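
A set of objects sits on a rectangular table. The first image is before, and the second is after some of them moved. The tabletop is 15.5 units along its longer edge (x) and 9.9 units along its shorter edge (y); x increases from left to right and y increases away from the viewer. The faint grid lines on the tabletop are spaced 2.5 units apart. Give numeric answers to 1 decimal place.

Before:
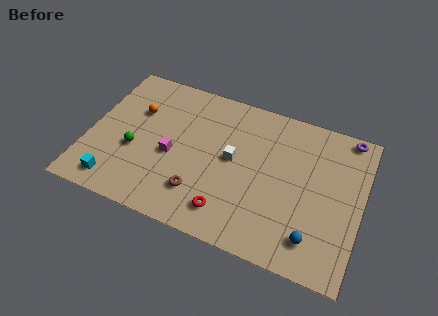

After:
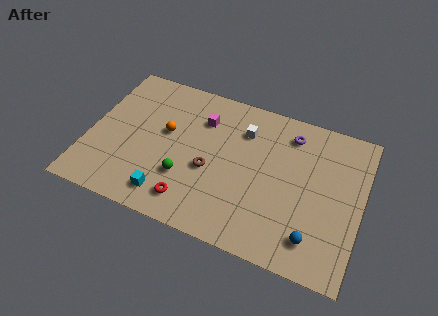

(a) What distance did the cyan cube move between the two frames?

3.0

The cyan cube was near (1.9, 1.4) before and (4.9, 1.6) after, so it travelled √(3.0² + 0.2²) ≈ 3.0 units.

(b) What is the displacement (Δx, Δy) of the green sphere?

(3.0, -0.8)

The green sphere started near (2.7, 3.9) and ended near (5.7, 3.1).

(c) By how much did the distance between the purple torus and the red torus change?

-1.4

The distance was about 9.5 in the first image and 8.1 in the second, so they moved 1.4 units closer together.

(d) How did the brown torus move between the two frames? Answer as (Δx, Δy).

(0.4, 1.7)

From the two frames, the brown torus sits at roughly (6.6, 2.4) before and (7.0, 4.1) after.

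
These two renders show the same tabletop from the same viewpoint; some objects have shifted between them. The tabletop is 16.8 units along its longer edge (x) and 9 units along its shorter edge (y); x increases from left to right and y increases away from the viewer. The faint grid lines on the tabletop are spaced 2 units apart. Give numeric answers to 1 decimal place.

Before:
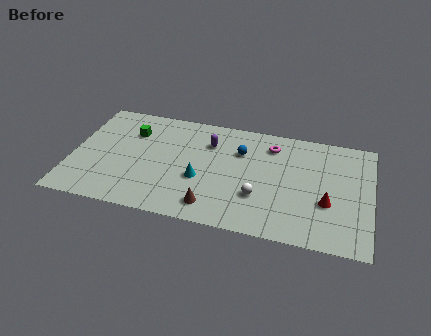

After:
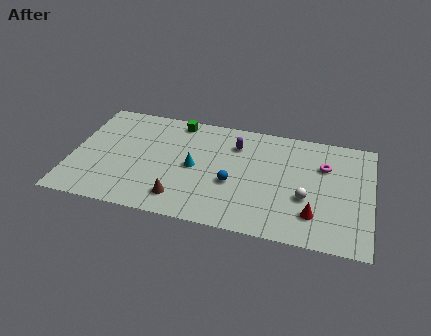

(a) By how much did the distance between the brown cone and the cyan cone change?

+0.6

They were about 2.2 units apart before and 2.8 after — 0.6 units further apart.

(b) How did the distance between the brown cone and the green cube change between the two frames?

-0.7

They were about 7.0 units apart before and 6.3 after — 0.7 units closer together.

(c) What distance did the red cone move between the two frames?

1.3

From (14.4, 3.3) to (13.7, 2.2), the red cone covered √(0.7² + 1.1²) ≈ 1.3 units.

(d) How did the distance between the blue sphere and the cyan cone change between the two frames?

-1.2

Before: roughly 3.5 units apart; after: 2.3. That's 1.2 units closer together.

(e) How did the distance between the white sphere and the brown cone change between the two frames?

+4.2

The distance was about 2.9 in the first image and 7.1 in the second, so they moved 4.2 units further apart.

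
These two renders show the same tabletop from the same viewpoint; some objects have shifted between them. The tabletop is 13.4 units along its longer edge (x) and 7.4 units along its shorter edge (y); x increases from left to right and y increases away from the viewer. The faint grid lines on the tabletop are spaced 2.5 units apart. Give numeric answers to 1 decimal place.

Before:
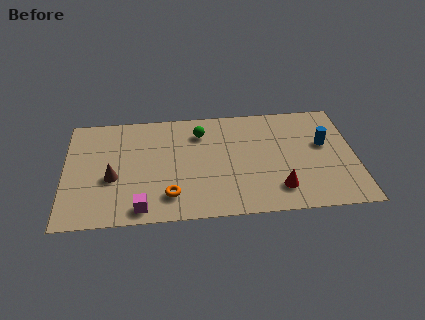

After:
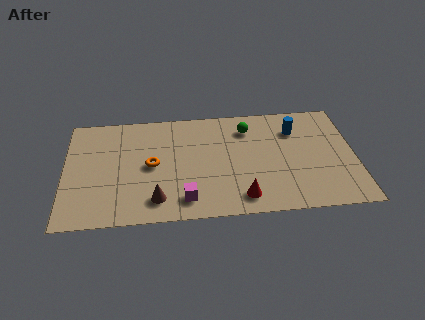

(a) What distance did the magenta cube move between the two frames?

2.0

The magenta cube moved from about (3.5, 0.9) to (5.5, 1.3), a distance of √(2.0² + 0.4²) ≈ 2.0.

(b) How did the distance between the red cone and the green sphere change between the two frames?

-0.8

They were about 5.4 units apart before and 4.6 after — 0.8 units closer together.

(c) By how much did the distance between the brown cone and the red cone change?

-3.8

Before: roughly 7.7 units apart; after: 3.9. That's 3.8 units closer together.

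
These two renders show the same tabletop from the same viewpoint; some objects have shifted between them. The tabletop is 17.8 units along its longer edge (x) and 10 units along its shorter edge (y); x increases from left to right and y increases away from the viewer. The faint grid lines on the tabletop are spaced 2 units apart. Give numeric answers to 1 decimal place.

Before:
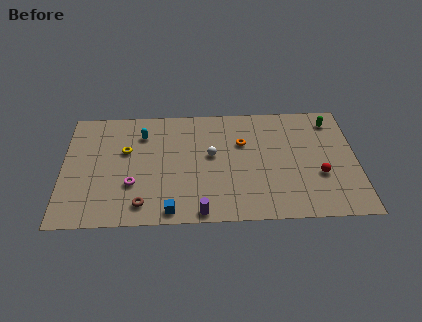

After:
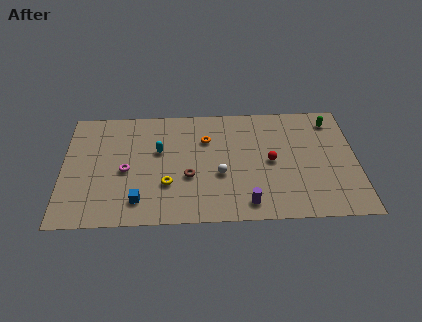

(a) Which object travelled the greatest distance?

the yellow torus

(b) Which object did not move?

the green capsule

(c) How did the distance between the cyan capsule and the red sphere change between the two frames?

-4.5

The distance was about 11.4 in the first image and 6.9 in the second, so they moved 4.5 units closer together.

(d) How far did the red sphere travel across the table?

3.2

From (15.5, 3.6) to (12.6, 4.9), the red sphere covered √(2.9² + 1.3²) ≈ 3.2 units.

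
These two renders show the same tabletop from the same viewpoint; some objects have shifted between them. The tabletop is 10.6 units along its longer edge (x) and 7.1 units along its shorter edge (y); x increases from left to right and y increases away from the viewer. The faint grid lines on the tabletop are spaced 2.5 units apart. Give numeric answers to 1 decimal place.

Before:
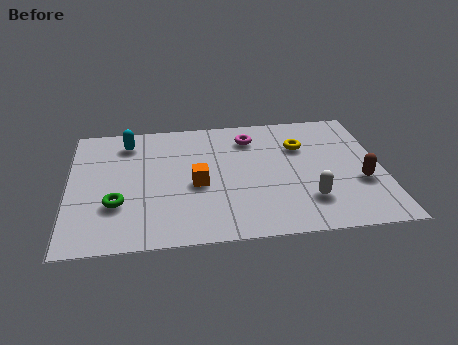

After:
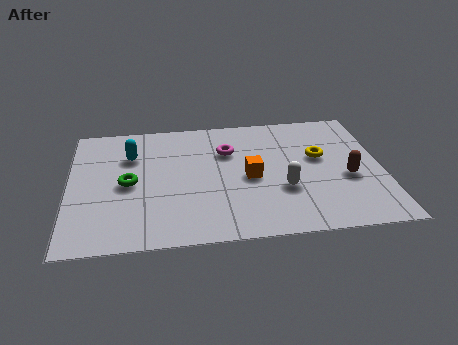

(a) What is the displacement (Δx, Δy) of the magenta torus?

(-0.8, -0.7)

From the two frames, the magenta torus sits at roughly (6.2, 5.6) before and (5.4, 4.9) after.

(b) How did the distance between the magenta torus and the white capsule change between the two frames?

-1.2

The distance was about 4.2 in the first image and 3.0 in the second, so they moved 1.2 units closer together.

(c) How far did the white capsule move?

1.1

The white capsule was near (8.0, 1.8) before and (7.2, 2.5) after, so it travelled √(0.8² + 0.7²) ≈ 1.1 units.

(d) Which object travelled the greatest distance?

the orange cube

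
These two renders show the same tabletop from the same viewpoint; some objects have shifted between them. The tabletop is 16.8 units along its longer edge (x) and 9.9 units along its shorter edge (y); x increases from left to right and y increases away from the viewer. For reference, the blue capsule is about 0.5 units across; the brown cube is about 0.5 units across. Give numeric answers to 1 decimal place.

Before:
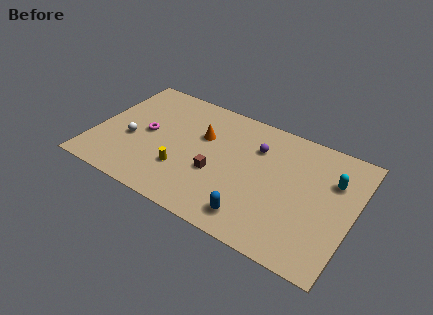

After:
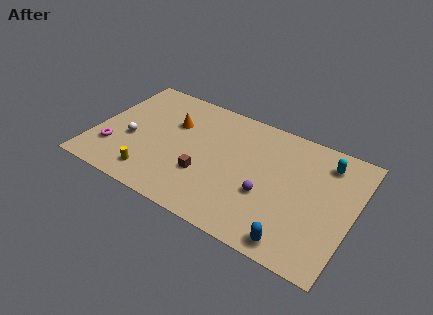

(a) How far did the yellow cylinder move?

2.2

The yellow cylinder was near (6.0, 3.0) before and (4.2, 1.7) after, so it travelled √(1.8² + 1.3²) ≈ 2.2 units.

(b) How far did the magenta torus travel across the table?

3.0

The magenta torus was near (3.3, 5.0) before and (1.4, 2.7) after, so it travelled √(1.9² + 2.3²) ≈ 3.0 units.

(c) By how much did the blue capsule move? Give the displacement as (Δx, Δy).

(2.7, -0.5)

From the two frames, the blue capsule sits at roughly (10.9, 1.6) before and (13.6, 1.1) after.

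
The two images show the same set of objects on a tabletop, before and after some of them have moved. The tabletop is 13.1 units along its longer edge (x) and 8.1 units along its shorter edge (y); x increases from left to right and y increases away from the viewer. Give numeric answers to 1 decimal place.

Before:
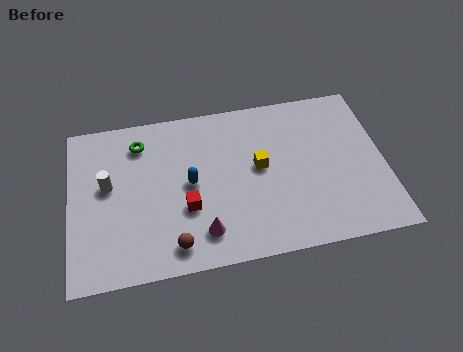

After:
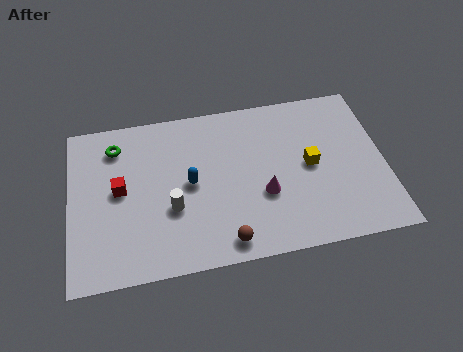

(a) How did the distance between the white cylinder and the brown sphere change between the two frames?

-1.4

Before: roughly 4.3 units apart; after: 2.9. That's 1.4 units closer together.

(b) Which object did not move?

the blue capsule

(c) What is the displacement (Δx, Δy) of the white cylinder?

(2.6, -1.6)

From the two frames, the white cylinder sits at roughly (1.6, 4.6) before and (4.2, 3.0) after.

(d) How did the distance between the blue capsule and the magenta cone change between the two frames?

+0.7

The distance was about 2.5 in the first image and 3.2 in the second, so they moved 0.7 units further apart.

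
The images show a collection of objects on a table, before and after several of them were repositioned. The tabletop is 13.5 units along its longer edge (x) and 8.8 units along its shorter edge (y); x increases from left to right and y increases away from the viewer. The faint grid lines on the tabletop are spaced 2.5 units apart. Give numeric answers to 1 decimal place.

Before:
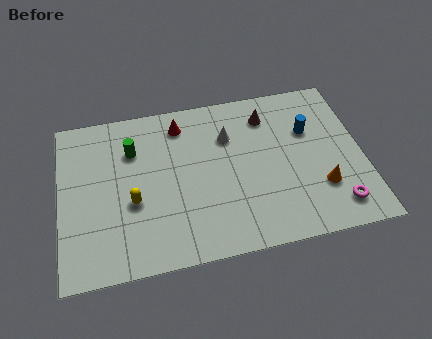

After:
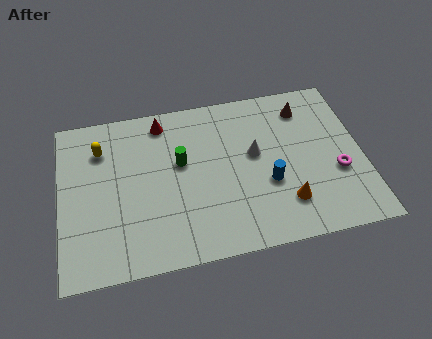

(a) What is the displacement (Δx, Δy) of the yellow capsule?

(-1.3, 3.1)

The yellow capsule started near (3.2, 3.5) and ended near (1.9, 6.6).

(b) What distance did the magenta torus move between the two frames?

1.8

The magenta torus was near (12.1, 1.5) before and (12.3, 3.3) after, so it travelled √(0.2² + 1.8²) ≈ 1.8 units.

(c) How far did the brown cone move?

1.7

From (9.4, 7.0) to (11.1, 7.1), the brown cone covered √(1.7² + 0.1²) ≈ 1.7 units.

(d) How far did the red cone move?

0.9

The red cone was near (5.5, 7.3) before and (4.7, 7.6) after, so it travelled √(0.8² + 0.3²) ≈ 0.9 units.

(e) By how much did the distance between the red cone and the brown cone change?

+2.5

The distance was about 3.9 in the first image and 6.4 in the second, so they moved 2.5 units further apart.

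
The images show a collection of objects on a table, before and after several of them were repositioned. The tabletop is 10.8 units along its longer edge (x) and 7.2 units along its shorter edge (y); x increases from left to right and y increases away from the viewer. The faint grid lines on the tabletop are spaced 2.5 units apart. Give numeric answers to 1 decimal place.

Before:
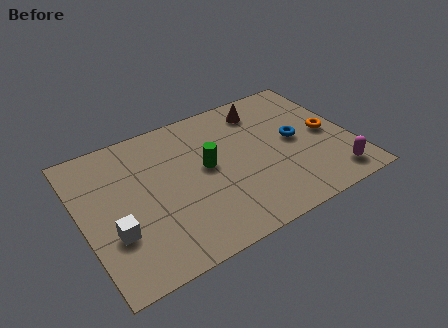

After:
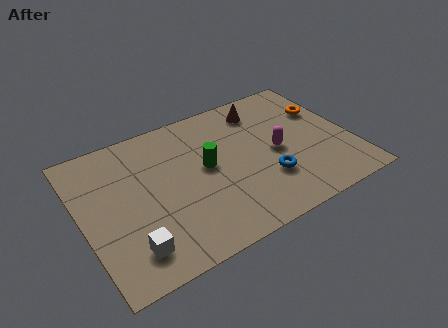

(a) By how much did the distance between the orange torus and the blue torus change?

+2.5

Before: roughly 1.3 units apart; after: 3.8. That's 2.5 units further apart.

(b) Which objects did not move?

the green cylinder and the brown cone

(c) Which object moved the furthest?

the magenta capsule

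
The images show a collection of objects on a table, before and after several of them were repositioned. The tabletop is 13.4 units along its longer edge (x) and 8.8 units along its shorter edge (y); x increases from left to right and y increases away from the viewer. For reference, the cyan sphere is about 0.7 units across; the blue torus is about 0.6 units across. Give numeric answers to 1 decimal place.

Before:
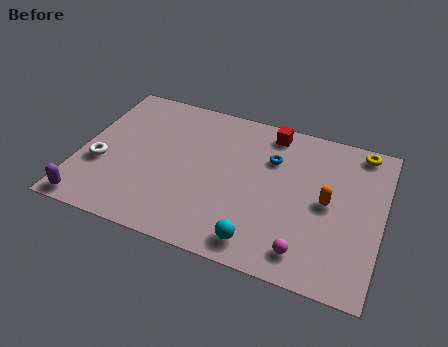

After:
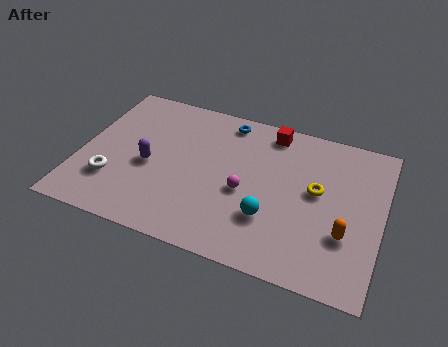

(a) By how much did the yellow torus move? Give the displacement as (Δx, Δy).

(-1.7, -3.0)

The yellow torus was at about (12.2, 7.9) and moved to about (10.5, 4.9).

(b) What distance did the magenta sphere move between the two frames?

3.8

From (10.3, 1.4) to (7.4, 3.8), the magenta sphere covered √(2.9² + 2.4²) ≈ 3.8 units.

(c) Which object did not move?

the red cube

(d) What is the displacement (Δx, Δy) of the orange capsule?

(0.9, -1.5)

The orange capsule started near (11.0, 4.4) and ended near (11.9, 2.9).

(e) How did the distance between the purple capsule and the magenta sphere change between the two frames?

-5.2

Before: roughly 9.5 units apart; after: 4.3. That's 5.2 units closer together.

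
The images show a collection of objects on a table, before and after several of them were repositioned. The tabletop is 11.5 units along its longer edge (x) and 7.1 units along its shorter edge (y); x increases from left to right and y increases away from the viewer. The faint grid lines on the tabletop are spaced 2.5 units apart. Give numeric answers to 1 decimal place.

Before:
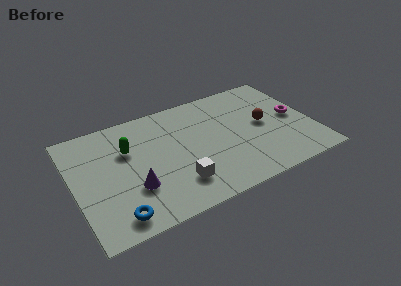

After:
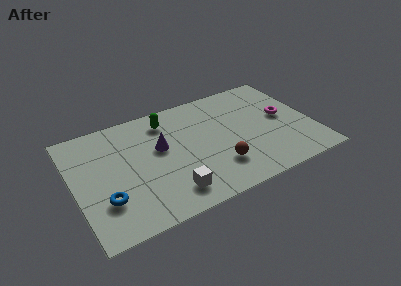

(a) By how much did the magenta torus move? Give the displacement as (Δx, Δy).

(-0.5, 0.2)

The magenta torus was at about (10.7, 3.6) and moved to about (10.2, 3.8).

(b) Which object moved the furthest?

the brown sphere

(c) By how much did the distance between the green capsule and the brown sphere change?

-2.2

Before: roughly 6.6 units apart; after: 4.4. That's 2.2 units closer together.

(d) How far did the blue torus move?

1.2

From (1.7, 1.0) to (1.3, 2.1), the blue torus covered √(0.4² + 1.1²) ≈ 1.2 units.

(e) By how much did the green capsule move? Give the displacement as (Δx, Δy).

(2.0, 1.1)

From the two frames, the green capsule sits at roughly (2.7, 4.7) before and (4.7, 5.8) after.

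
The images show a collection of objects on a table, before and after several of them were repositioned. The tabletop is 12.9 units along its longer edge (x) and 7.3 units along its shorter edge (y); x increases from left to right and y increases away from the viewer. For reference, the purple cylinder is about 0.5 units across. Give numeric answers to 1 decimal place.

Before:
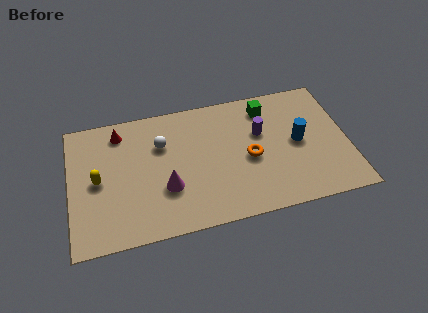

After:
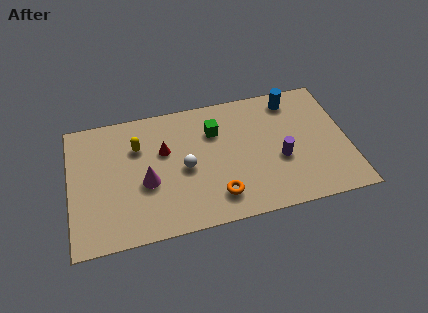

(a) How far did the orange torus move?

2.4

The orange torus moved from about (8.3, 3.3) to (6.7, 1.5), a distance of √(1.6² + 1.8²) ≈ 2.4.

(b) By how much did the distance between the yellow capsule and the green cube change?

-4.8

The distance was about 8.4 in the first image and 3.6 in the second, so they moved 4.8 units closer together.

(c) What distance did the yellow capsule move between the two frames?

2.4

The yellow capsule was near (1.3, 3.6) before and (3.2, 5.1) after, so it travelled √(1.9² + 1.5²) ≈ 2.4 units.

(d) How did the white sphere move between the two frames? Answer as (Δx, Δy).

(1.0, -1.6)

The white sphere was at about (4.3, 5.0) and moved to about (5.3, 3.4).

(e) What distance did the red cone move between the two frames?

2.5

The red cone moved from about (2.4, 6.1) to (4.4, 4.6), a distance of √(2.0² + 1.5²) ≈ 2.5.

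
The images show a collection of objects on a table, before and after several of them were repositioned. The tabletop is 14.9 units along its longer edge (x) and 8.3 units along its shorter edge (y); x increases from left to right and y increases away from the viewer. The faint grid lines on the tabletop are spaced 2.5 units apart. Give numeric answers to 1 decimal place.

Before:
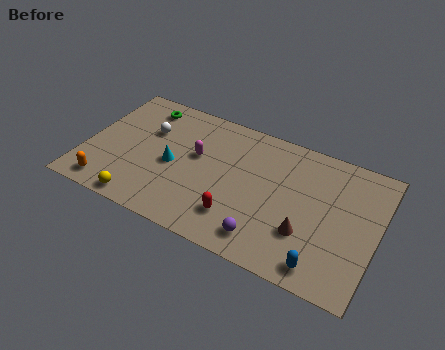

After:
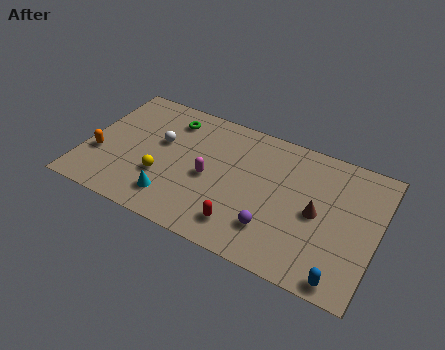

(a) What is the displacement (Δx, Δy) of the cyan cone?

(0.3, -2.1)

The cyan cone was at about (4.5, 3.8) and moved to about (4.8, 1.7).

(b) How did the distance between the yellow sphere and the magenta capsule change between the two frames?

-2.2

They were about 4.7 units apart before and 2.5 after — 2.2 units closer together.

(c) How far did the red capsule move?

0.5

The red capsule moved from about (8.1, 2.0) to (8.4, 1.6), a distance of √(0.3² + 0.4²) ≈ 0.5.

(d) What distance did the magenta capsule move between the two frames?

1.4

The magenta capsule was near (5.6, 4.9) before and (6.4, 3.8) after, so it travelled √(0.8² + 1.1²) ≈ 1.4 units.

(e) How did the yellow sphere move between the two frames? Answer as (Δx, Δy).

(0.8, 2.0)

From the two frames, the yellow sphere sits at roughly (3.3, 0.8) before and (4.1, 2.8) after.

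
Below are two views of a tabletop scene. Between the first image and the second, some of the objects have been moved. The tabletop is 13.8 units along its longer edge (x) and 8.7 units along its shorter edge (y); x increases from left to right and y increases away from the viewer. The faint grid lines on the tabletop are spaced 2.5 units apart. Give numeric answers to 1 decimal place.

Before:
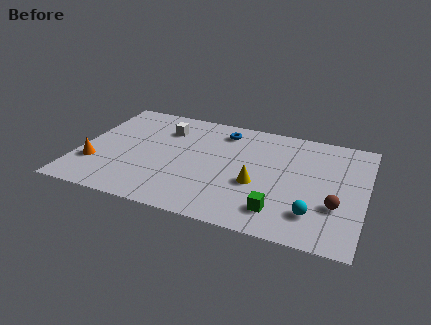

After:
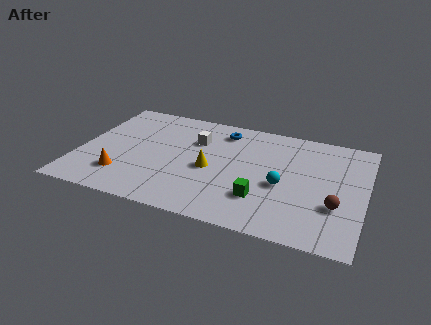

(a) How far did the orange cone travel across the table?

1.5

The orange cone moved from about (0.9, 2.6) to (2.3, 2.1), a distance of √(1.4² + 0.5²) ≈ 1.5.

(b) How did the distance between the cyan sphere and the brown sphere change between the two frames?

+1.4

The distance was about 1.3 in the first image and 2.7 in the second, so they moved 1.4 units further apart.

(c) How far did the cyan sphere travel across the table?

2.3

The cyan sphere was near (11.5, 2.0) before and (9.9, 3.7) after, so it travelled √(1.6² + 1.7²) ≈ 2.3 units.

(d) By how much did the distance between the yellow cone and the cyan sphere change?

+0.4

Before: roughly 3.1 units apart; after: 3.5. That's 0.4 units further apart.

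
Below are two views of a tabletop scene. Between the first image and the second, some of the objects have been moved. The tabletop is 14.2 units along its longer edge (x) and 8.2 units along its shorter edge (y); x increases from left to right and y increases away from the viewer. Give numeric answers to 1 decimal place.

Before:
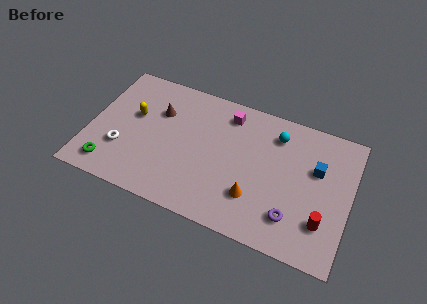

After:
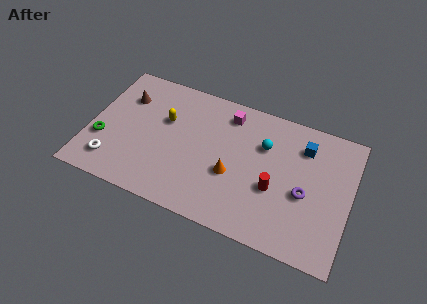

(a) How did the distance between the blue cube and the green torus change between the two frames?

-0.3

Before: roughly 11.6 units apart; after: 11.3. That's 0.3 units closer together.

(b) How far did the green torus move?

1.6

The green torus was near (1.4, 1.3) before and (0.8, 2.8) after, so it travelled √(0.6² + 1.5²) ≈ 1.6 units.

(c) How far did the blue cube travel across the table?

1.4

The blue cube moved from about (12.3, 5.2) to (11.5, 6.3), a distance of √(0.8² + 1.1²) ≈ 1.4.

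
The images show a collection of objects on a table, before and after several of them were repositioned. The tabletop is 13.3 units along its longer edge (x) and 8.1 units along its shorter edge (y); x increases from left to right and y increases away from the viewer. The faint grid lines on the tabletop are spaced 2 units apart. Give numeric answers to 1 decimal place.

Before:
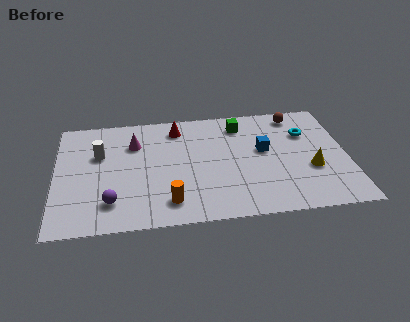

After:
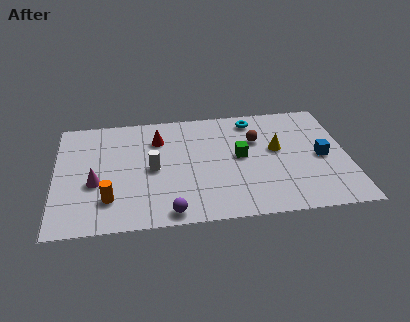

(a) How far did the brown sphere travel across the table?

2.5

From (11.1, 7.0) to (9.2, 5.4), the brown sphere covered √(1.9² + 1.6²) ≈ 2.5 units.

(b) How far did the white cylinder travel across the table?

2.7

The white cylinder was near (2.0, 5.2) before and (4.4, 3.9) after, so it travelled √(2.4² + 1.3²) ≈ 2.7 units.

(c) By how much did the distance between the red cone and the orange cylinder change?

-0.6

Before: roughly 5.2 units apart; after: 4.6. That's 0.6 units closer together.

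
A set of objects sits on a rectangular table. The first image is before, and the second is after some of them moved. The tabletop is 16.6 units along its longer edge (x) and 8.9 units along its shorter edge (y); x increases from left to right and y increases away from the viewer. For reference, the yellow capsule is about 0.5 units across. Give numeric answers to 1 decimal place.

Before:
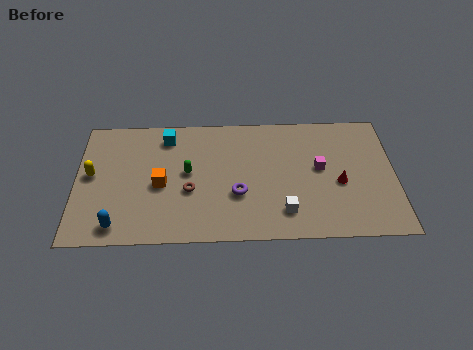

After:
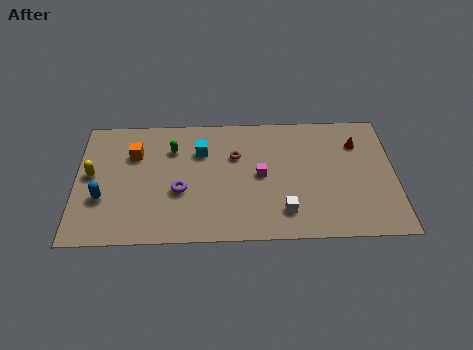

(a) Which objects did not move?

the white cube and the yellow capsule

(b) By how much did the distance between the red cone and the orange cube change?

+2.4

They were about 9.3 units apart before and 11.7 after — 2.4 units further apart.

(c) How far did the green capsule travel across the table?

1.9

The green capsule moved from about (5.8, 4.8) to (5.0, 6.5), a distance of √(0.8² + 1.7²) ≈ 1.9.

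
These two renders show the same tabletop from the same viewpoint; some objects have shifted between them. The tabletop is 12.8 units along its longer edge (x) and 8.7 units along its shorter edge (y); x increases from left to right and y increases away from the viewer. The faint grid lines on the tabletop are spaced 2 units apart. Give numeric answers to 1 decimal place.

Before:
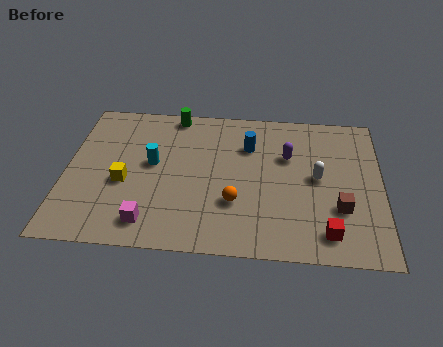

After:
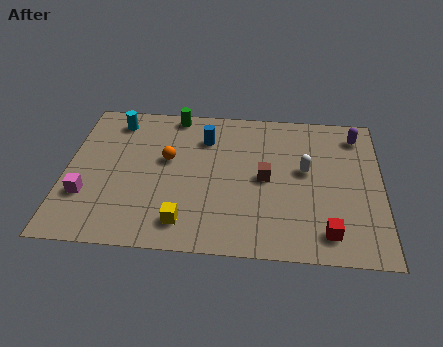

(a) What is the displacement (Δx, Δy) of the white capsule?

(-0.5, 0.4)

The white capsule started near (10.2, 4.5) and ended near (9.7, 4.9).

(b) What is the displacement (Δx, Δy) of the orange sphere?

(-2.8, 2.3)

From the two frames, the orange sphere sits at roughly (6.9, 2.8) before and (4.1, 5.1) after.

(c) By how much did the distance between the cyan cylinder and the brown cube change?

-1.0

They were about 7.9 units apart before and 6.9 after — 1.0 units closer together.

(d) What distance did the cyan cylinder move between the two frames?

3.0

The cyan cylinder was near (3.5, 4.8) before and (1.9, 7.3) after, so it travelled √(1.6² + 2.5²) ≈ 3.0 units.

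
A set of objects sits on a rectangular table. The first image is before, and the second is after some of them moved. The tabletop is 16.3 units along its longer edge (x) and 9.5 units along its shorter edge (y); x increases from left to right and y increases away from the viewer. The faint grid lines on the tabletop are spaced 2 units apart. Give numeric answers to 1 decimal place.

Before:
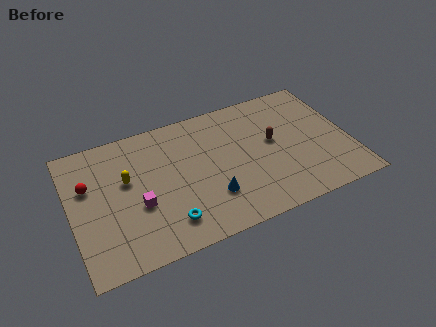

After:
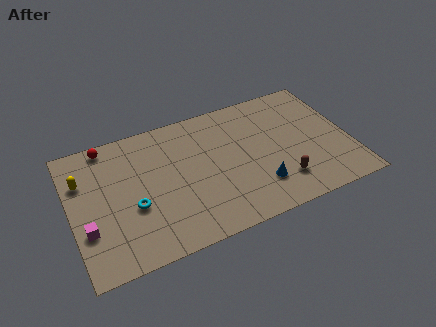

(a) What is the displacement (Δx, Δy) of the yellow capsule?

(-2.5, 0.9)

The yellow capsule was at about (3.3, 5.7) and moved to about (0.8, 6.6).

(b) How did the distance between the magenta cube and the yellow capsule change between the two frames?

+1.4

They were about 2.1 units apart before and 3.5 after — 1.4 units further apart.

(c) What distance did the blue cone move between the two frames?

2.8

The blue cone was near (7.9, 2.7) before and (10.7, 2.4) after, so it travelled √(2.8² + 0.3²) ≈ 2.8 units.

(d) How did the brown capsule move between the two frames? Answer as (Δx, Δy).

(0.1, -3.1)

The brown capsule was at about (11.9, 5.3) and moved to about (12.0, 2.2).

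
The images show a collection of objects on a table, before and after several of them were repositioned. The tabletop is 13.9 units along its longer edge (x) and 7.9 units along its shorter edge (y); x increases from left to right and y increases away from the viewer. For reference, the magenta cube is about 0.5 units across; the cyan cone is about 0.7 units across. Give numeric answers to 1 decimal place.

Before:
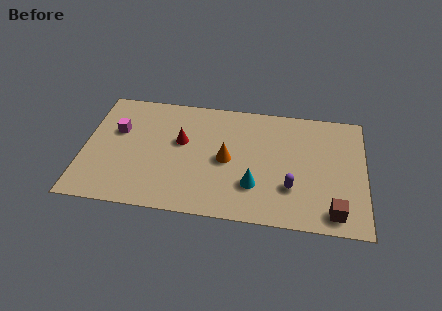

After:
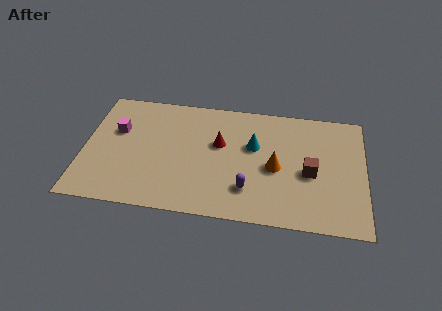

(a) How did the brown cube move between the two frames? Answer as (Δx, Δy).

(-1.2, 2.4)

The brown cube was at about (12.4, 1.1) and moved to about (11.2, 3.5).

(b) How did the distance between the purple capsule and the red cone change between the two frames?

-2.8

The distance was about 6.0 in the first image and 3.2 in the second, so they moved 2.8 units closer together.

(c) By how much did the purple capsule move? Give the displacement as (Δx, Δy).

(-2.1, -0.4)

From the two frames, the purple capsule sits at roughly (10.3, 2.4) before and (8.2, 2.0) after.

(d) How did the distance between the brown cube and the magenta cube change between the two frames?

-1.8

The distance was about 11.5 in the first image and 9.7 in the second, so they moved 1.8 units closer together.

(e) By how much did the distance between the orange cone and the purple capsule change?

-1.4

They were about 3.5 units apart before and 2.1 after — 1.4 units closer together.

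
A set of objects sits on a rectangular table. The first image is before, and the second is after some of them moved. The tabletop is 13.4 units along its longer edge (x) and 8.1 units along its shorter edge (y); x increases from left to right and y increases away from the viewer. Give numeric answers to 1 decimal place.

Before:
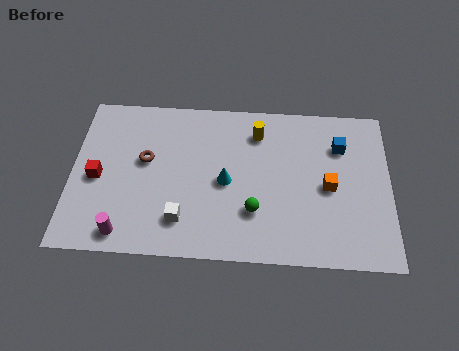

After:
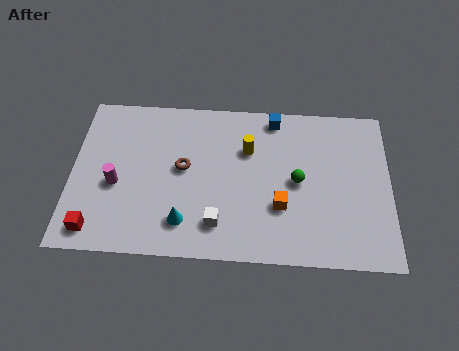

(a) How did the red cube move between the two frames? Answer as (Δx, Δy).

(0.0, -2.6)

The red cube was at about (1.1, 3.7) and moved to about (1.1, 1.1).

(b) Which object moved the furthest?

the blue cube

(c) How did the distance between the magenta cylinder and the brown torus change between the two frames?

-0.8

The distance was about 3.8 in the first image and 3.0 in the second, so they moved 0.8 units closer together.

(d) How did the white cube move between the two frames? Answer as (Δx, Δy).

(1.5, -0.1)

The white cube started near (4.7, 1.8) and ended near (6.2, 1.7).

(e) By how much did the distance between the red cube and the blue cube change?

-0.8

Before: roughly 10.4 units apart; after: 9.6. That's 0.8 units closer together.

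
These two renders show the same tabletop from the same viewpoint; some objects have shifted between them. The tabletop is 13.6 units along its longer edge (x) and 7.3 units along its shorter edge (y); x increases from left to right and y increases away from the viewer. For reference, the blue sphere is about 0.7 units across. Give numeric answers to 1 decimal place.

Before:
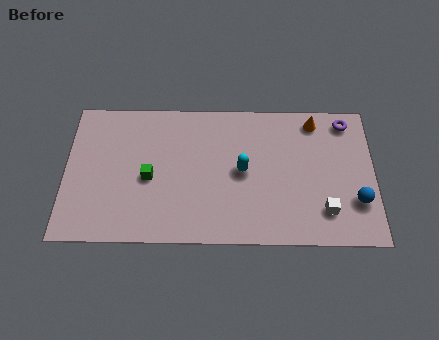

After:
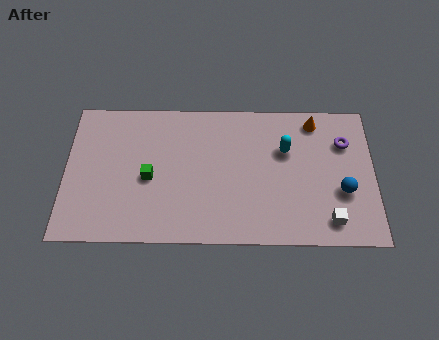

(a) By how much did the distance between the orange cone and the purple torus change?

+0.3

Before: roughly 1.4 units apart; after: 1.7. That's 0.3 units further apart.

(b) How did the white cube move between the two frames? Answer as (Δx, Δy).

(0.2, -0.5)

The white cube started near (11.4, 1.7) and ended near (11.6, 1.2).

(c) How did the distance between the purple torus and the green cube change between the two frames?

-0.4

The distance was about 9.2 in the first image and 8.8 in the second, so they moved 0.4 units closer together.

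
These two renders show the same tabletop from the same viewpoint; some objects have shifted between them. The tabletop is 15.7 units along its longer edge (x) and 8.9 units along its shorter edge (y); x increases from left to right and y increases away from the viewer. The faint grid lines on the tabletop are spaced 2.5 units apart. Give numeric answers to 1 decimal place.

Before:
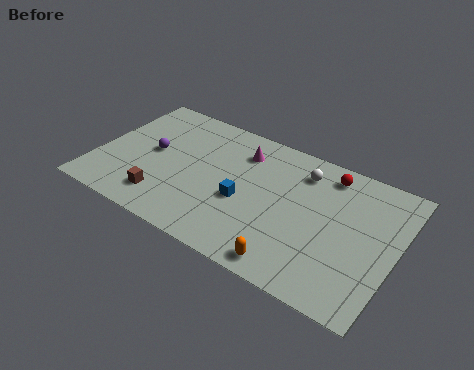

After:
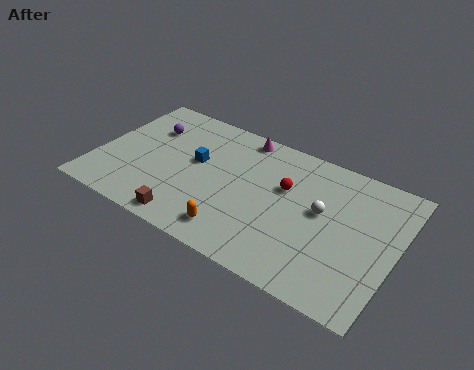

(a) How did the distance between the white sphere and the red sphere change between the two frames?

+0.7

They were about 1.4 units apart before and 2.1 after — 0.7 units further apart.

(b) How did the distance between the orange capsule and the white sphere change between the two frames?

-0.8

They were about 6.1 units apart before and 5.3 after — 0.8 units closer together.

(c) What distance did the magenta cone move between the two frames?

1.1

From (7.3, 6.9) to (7.1, 8.0), the magenta cone covered √(0.2² + 1.1²) ≈ 1.1 units.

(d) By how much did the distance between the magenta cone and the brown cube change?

+1.1

They were about 6.1 units apart before and 7.2 after — 1.1 units further apart.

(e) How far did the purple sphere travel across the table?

1.7

The purple sphere was near (2.8, 4.7) before and (2.3, 6.3) after, so it travelled √(0.5² + 1.6²) ≈ 1.7 units.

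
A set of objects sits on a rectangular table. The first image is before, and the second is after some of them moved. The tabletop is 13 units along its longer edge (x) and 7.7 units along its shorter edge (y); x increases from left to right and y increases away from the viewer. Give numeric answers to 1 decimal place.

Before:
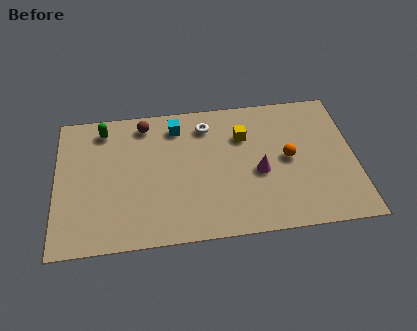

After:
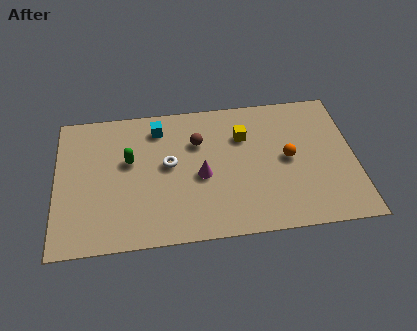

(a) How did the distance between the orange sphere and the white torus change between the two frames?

+1.0

They were about 4.2 units apart before and 5.2 after — 1.0 units further apart.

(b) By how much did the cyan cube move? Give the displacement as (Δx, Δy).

(-0.8, 0.0)

The cyan cube started near (5.3, 6.3) and ended near (4.5, 6.3).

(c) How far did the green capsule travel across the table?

2.2

The green capsule was near (2.1, 6.5) before and (3.2, 4.6) after, so it travelled √(1.1² + 1.9²) ≈ 2.2 units.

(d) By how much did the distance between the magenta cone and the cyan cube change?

-1.2

Before: roughly 4.6 units apart; after: 3.4. That's 1.2 units closer together.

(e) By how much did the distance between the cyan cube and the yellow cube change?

+0.8

The distance was about 3.0 in the first image and 3.8 in the second, so they moved 0.8 units further apart.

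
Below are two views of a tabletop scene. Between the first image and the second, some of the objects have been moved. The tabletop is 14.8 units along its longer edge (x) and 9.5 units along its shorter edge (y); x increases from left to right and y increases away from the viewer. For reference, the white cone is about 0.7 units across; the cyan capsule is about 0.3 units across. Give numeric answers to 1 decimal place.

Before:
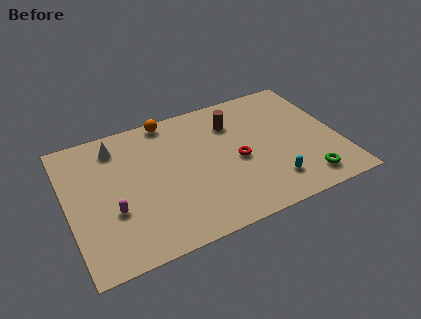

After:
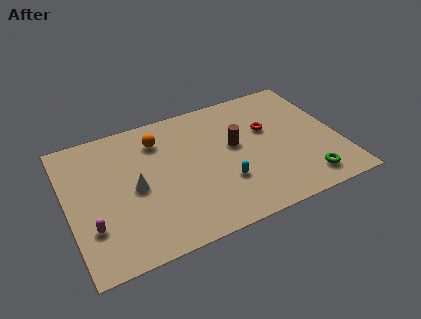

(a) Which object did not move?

the green torus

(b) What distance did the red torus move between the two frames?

2.5

The red torus moved from about (9.2, 4.3) to (11.1, 5.9), a distance of √(1.9² + 1.6²) ≈ 2.5.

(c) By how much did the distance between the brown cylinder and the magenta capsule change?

+0.6

The distance was about 7.9 in the first image and 8.5 in the second, so they moved 0.6 units further apart.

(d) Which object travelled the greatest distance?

the white cone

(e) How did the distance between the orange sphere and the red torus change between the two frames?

+0.6

Before: roughly 5.5 units apart; after: 6.1. That's 0.6 units further apart.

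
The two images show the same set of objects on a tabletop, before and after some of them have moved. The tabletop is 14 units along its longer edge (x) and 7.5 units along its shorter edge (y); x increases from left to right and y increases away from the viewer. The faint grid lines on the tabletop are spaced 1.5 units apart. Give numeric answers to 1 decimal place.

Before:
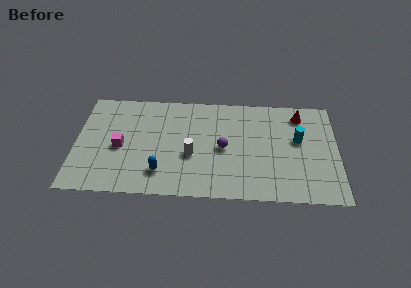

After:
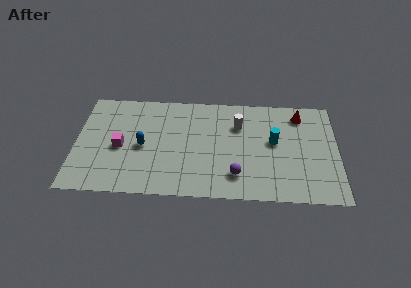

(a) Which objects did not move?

the magenta cube and the red cone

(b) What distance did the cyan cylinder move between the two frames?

1.3

The cyan cylinder was near (11.9, 4.4) before and (10.6, 4.2) after, so it travelled √(1.3² + 0.2²) ≈ 1.3 units.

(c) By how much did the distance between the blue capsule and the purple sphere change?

+1.5

Before: roughly 3.8 units apart; after: 5.3. That's 1.5 units further apart.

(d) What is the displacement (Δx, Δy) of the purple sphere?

(0.7, -1.9)

The purple sphere started near (7.9, 3.6) and ended near (8.6, 1.7).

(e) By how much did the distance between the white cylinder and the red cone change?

-3.2

The distance was about 6.6 in the first image and 3.4 in the second, so they moved 3.2 units closer together.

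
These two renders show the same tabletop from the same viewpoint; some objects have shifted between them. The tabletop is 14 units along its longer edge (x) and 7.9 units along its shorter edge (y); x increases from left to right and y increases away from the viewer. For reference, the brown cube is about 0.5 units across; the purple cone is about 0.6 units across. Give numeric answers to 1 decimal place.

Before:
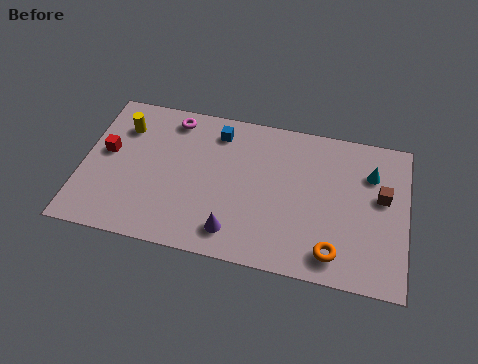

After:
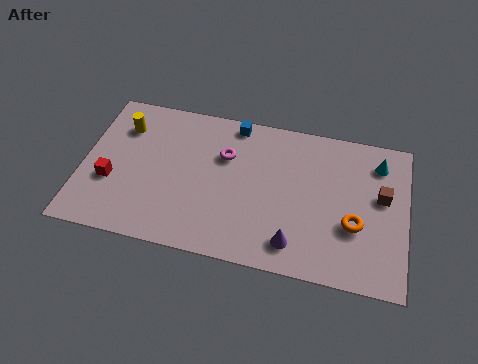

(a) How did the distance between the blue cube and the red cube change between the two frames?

+1.5

They were about 5.1 units apart before and 6.6 after — 1.5 units further apart.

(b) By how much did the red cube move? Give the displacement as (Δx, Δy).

(0.3, -1.5)

The red cube started near (1.0, 4.4) and ended near (1.3, 2.9).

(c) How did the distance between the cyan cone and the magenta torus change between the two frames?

-2.1

Before: roughly 8.8 units apart; after: 6.7. That's 2.1 units closer together.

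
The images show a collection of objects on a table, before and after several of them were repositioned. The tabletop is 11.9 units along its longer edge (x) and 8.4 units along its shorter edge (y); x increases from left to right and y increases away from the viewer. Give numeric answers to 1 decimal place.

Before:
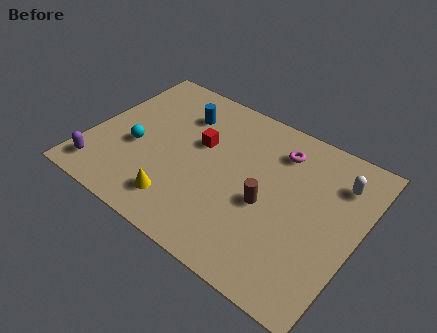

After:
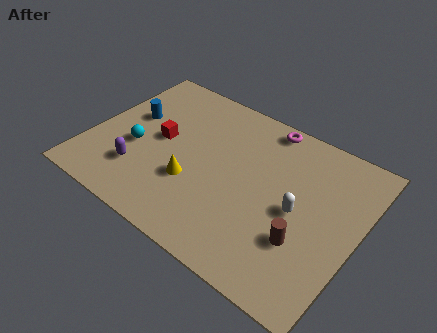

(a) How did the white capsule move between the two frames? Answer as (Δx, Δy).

(-1.4, -2.4)

The white capsule started near (10.7, 6.4) and ended near (9.3, 4.0).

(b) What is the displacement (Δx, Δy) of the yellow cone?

(0.3, 1.3)

The yellow cone was at about (4.5, 1.6) and moved to about (4.8, 2.9).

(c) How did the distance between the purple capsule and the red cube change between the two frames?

-3.1

They were about 5.4 units apart before and 2.3 after — 3.1 units closer together.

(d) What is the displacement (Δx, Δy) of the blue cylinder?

(-2.1, -1.3)

From the two frames, the blue cylinder sits at roughly (3.6, 6.3) before and (1.5, 5.0) after.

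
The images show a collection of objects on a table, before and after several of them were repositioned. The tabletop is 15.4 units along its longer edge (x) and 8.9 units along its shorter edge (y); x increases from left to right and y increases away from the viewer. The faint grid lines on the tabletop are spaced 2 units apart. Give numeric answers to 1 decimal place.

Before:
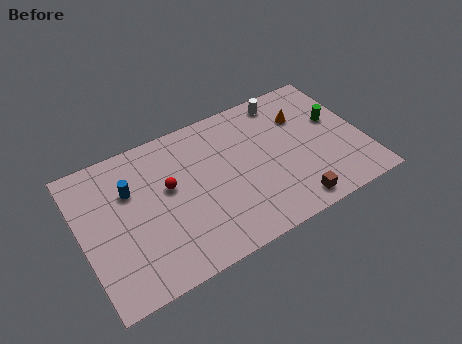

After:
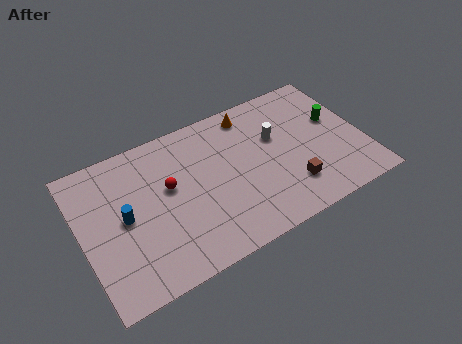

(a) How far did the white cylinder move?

2.3

The white cylinder moved from about (11.6, 7.8) to (10.8, 5.6), a distance of √(0.8² + 2.2²) ≈ 2.3.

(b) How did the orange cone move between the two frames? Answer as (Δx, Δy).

(-2.7, 1.4)

The orange cone started near (12.4, 6.3) and ended near (9.7, 7.7).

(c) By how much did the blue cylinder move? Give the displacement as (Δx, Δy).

(-0.5, -1.5)

From the two frames, the blue cylinder sits at roughly (2.8, 6.0) before and (2.3, 4.5) after.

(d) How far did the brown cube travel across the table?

1.1

From (11.0, 1.1) to (11.1, 2.2), the brown cube covered √(0.1² + 1.1²) ≈ 1.1 units.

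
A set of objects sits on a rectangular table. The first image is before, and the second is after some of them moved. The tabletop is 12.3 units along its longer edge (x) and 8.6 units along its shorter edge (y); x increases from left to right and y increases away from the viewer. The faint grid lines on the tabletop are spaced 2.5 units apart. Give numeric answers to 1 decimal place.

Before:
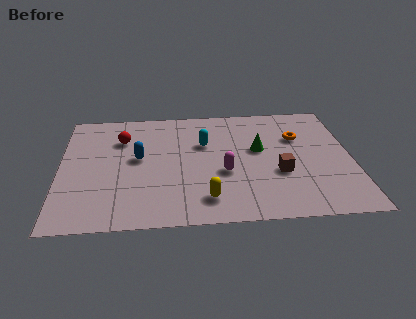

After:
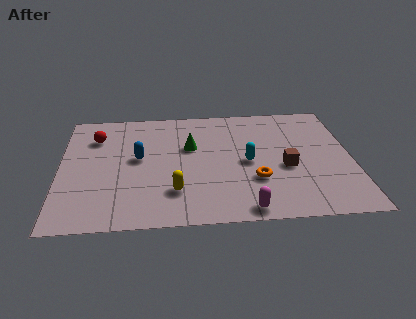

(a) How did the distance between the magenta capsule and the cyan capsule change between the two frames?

+1.0

They were about 2.3 units apart before and 3.3 after — 1.0 units further apart.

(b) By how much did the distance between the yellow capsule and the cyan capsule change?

-0.4

Before: roughly 4.0 units apart; after: 3.6. That's 0.4 units closer together.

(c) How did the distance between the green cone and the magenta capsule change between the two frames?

+2.9

They were about 2.2 units apart before and 5.1 after — 2.9 units further apart.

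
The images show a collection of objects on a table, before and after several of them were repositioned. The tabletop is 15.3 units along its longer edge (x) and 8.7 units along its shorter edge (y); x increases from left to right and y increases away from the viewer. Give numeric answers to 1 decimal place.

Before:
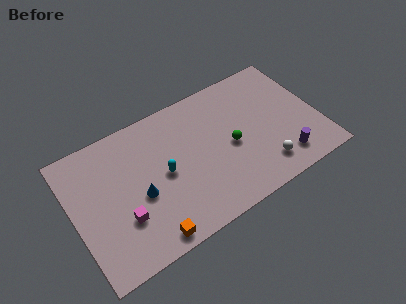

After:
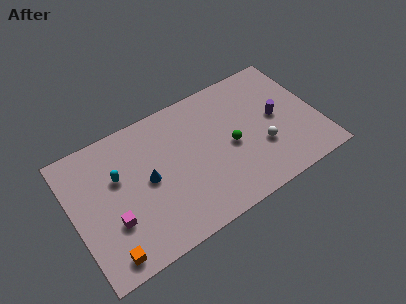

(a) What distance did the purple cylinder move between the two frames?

2.9

From (12.7, 1.6) to (12.8, 4.5), the purple cylinder covered √(0.1² + 2.9²) ≈ 2.9 units.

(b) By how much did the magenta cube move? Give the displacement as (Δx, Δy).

(-0.6, 0.1)

From the two frames, the magenta cube sits at roughly (2.8, 2.8) before and (2.2, 2.9) after.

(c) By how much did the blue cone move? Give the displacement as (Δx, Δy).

(0.6, 0.7)

The blue cone was at about (4.0, 3.7) and moved to about (4.6, 4.4).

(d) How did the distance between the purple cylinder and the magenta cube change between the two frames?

+0.7

Before: roughly 10.0 units apart; after: 10.7. That's 0.7 units further apart.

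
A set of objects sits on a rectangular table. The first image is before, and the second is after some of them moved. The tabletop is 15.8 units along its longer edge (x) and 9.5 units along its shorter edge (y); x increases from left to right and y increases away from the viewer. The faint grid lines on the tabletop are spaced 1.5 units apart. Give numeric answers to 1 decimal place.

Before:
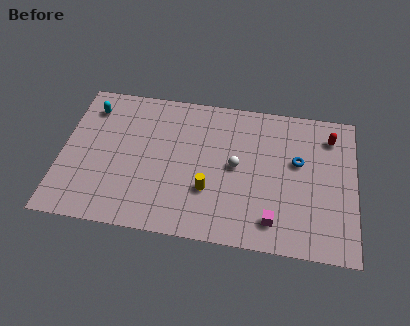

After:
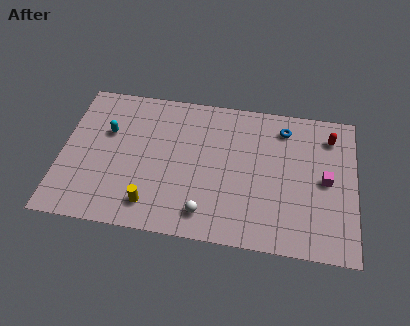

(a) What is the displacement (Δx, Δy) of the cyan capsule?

(1.0, -1.5)

From the two frames, the cyan capsule sits at roughly (1.4, 7.6) before and (2.4, 6.1) after.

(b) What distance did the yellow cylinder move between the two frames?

3.3

The yellow cylinder moved from about (8.0, 3.1) to (5.0, 1.7), a distance of √(3.0² + 1.4²) ≈ 3.3.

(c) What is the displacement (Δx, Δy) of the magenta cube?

(2.7, 3.0)

The magenta cube was at about (11.5, 1.7) and moved to about (14.2, 4.7).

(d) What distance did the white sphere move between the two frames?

3.6

From (9.4, 4.9) to (7.9, 1.6), the white sphere covered √(1.5² + 3.3²) ≈ 3.6 units.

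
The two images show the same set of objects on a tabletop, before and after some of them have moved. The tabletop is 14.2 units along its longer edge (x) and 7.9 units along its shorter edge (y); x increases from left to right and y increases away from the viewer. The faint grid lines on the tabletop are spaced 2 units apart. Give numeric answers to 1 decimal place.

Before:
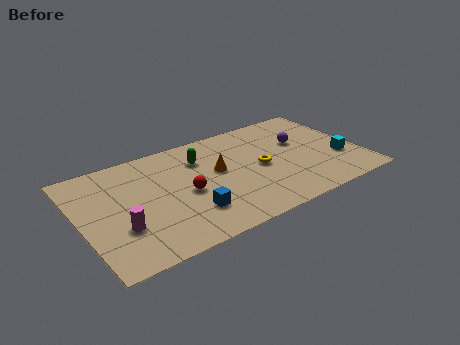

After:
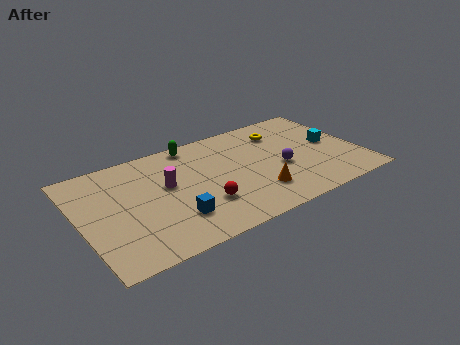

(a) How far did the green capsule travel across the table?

1.3

From (6.3, 5.8) to (6.1, 7.1), the green capsule covered √(0.2² + 1.3²) ≈ 1.3 units.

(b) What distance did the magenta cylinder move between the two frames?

3.3

From (1.8, 2.6) to (4.4, 4.6), the magenta cylinder covered √(2.6² + 2.0²) ≈ 3.3 units.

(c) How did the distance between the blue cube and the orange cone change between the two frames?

+1.2

They were about 3.0 units apart before and 4.2 after — 1.2 units further apart.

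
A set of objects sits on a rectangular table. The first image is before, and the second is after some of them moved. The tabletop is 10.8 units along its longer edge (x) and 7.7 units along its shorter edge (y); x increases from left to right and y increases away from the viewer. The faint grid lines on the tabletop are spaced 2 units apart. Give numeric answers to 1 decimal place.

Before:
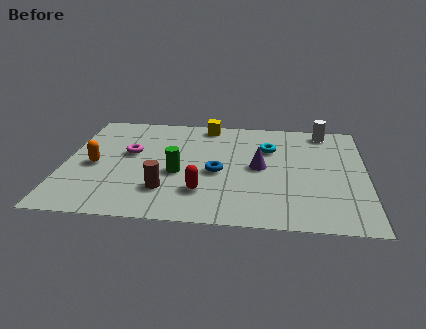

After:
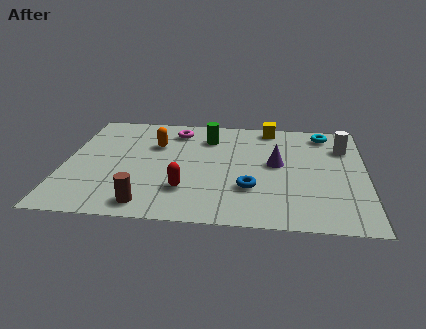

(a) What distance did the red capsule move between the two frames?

0.6

From (5.0, 2.0) to (4.4, 2.1), the red capsule covered √(0.6² + 0.1²) ≈ 0.6 units.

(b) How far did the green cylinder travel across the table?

2.9

The green cylinder was near (4.1, 3.2) before and (5.1, 5.9) after, so it travelled √(1.0² + 2.7²) ≈ 2.9 units.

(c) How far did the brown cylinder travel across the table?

1.2

The brown cylinder was near (3.7, 2.0) before and (3.1, 1.0) after, so it travelled √(0.6² + 1.0²) ≈ 1.2 units.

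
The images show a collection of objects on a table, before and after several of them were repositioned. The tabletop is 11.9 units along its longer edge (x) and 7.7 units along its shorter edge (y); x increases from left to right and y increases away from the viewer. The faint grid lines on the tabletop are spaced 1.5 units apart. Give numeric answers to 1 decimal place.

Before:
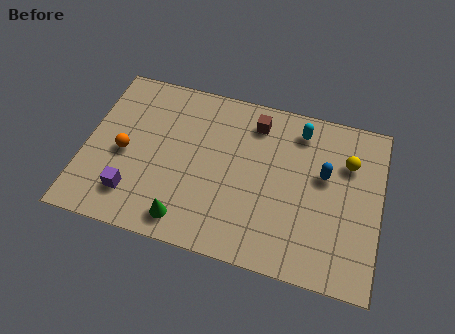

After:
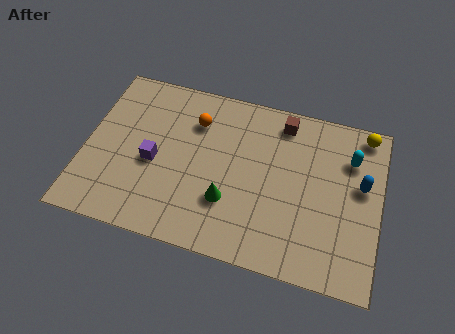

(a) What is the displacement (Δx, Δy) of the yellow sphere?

(0.6, 1.5)

The yellow sphere was at about (10.5, 5.4) and moved to about (11.1, 6.9).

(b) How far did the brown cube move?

1.1

The brown cube moved from about (6.7, 6.3) to (7.8, 6.6), a distance of √(1.1² + 0.3²) ≈ 1.1.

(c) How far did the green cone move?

2.1

The green cone was near (4.3, 1.1) before and (5.9, 2.4) after, so it travelled √(1.6² + 1.3²) ≈ 2.1 units.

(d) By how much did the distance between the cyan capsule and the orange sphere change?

-1.2

Before: roughly 7.5 units apart; after: 6.3. That's 1.2 units closer together.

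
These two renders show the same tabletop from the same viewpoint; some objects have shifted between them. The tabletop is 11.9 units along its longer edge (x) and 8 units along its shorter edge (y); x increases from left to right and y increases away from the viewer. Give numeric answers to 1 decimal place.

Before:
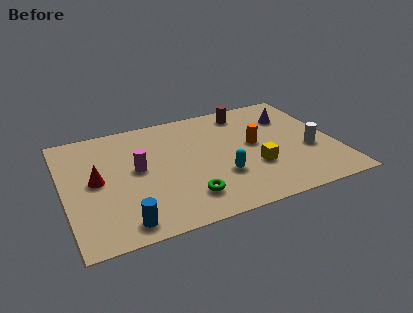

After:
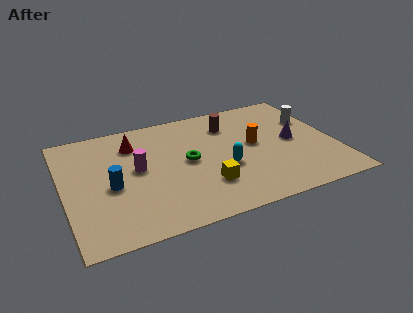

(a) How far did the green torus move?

2.4

From (5.1, 1.7) to (5.4, 4.1), the green torus covered √(0.3² + 2.4²) ≈ 2.4 units.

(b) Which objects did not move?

the orange cylinder and the magenta cylinder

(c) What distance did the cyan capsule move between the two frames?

0.5

The cyan capsule moved from about (6.7, 2.6) to (6.9, 3.1), a distance of √(0.2² + 0.5²) ≈ 0.5.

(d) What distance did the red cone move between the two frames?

2.7

The red cone moved from about (1.4, 4.1) to (3.2, 6.1), a distance of √(1.8² + 2.0²) ≈ 2.7.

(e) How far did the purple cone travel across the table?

1.8

From (10.2, 5.8) to (10.1, 4.0), the purple cone covered √(0.1² + 1.8²) ≈ 1.8 units.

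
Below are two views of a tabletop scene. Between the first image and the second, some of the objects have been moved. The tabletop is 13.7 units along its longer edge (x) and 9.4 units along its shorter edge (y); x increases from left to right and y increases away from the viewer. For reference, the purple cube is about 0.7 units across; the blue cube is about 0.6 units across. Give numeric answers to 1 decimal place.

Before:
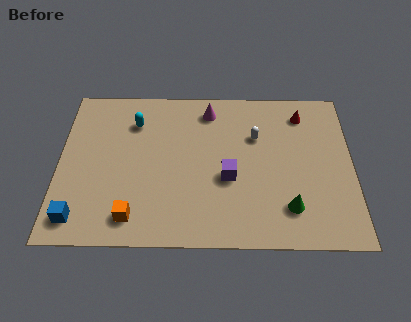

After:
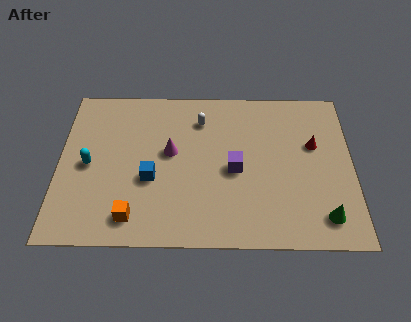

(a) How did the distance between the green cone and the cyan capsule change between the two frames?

+2.5

The distance was about 8.8 in the first image and 11.3 in the second, so they moved 2.5 units further apart.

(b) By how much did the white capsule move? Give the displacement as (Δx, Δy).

(-2.6, 1.0)

The white capsule started near (9.2, 6.3) and ended near (6.6, 7.3).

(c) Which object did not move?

the orange cube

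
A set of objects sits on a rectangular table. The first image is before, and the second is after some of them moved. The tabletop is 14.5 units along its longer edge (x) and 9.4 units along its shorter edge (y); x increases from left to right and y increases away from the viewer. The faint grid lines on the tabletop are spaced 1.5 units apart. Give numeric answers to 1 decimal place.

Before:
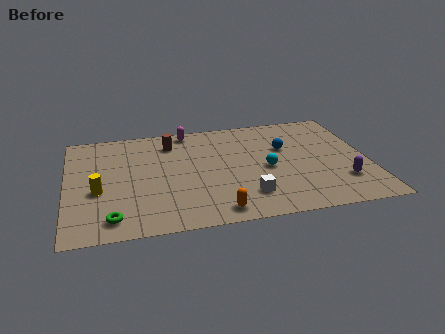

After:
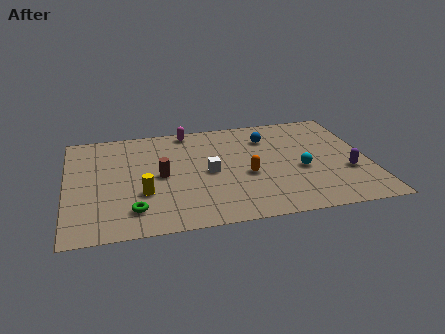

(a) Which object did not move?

the magenta capsule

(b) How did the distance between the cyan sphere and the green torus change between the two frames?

+0.3

The distance was about 8.0 in the first image and 8.3 in the second, so they moved 0.3 units further apart.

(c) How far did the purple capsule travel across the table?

0.9

The purple capsule moved from about (13.1, 2.5) to (13.4, 3.3), a distance of √(0.3² + 0.8²) ≈ 0.9.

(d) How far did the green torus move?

1.1

The green torus was near (2.1, 1.4) before and (3.1, 1.9) after, so it travelled √(1.0² + 0.5²) ≈ 1.1 units.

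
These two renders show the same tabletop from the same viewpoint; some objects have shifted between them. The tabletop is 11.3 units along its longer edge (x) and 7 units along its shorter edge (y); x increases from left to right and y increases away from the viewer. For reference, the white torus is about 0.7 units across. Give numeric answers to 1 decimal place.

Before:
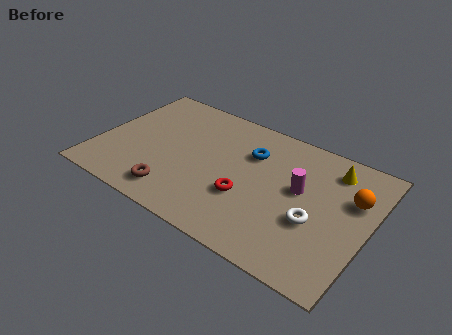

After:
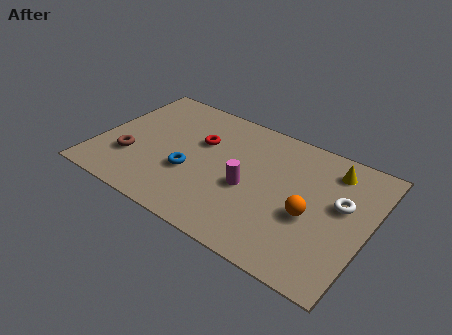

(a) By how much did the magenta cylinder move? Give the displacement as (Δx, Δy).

(-2.0, -1.0)

The magenta cylinder started near (8.4, 4.0) and ended near (6.4, 3.0).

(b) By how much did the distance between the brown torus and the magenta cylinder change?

-0.6

Before: roughly 5.6 units apart; after: 5.0. That's 0.6 units closer together.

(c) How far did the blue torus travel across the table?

3.2

The blue torus was near (6.2, 4.9) before and (4.0, 2.6) after, so it travelled √(2.2² + 2.3²) ≈ 3.2 units.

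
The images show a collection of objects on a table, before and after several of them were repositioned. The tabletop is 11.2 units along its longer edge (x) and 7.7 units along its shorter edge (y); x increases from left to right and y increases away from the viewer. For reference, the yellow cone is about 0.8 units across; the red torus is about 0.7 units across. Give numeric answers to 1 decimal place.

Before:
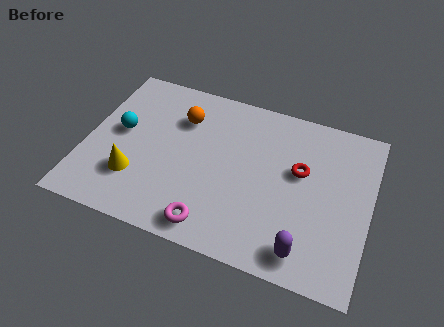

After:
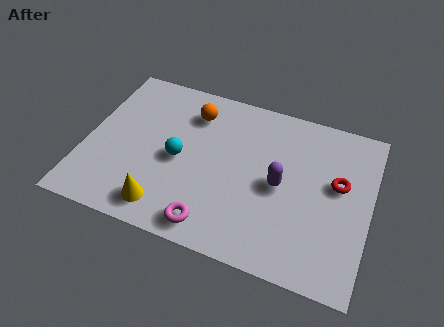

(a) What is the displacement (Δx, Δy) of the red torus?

(1.5, -0.1)

From the two frames, the red torus sits at roughly (8.4, 4.6) before and (9.9, 4.5) after.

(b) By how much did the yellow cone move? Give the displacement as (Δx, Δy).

(1.3, -1.0)

The yellow cone was at about (2.1, 2.2) and moved to about (3.4, 1.2).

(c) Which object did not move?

the magenta torus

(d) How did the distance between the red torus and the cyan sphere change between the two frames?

-0.8

The distance was about 7.1 in the first image and 6.3 in the second, so they moved 0.8 units closer together.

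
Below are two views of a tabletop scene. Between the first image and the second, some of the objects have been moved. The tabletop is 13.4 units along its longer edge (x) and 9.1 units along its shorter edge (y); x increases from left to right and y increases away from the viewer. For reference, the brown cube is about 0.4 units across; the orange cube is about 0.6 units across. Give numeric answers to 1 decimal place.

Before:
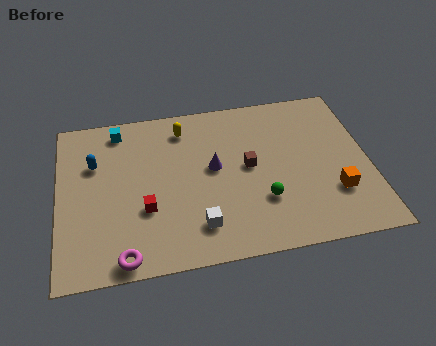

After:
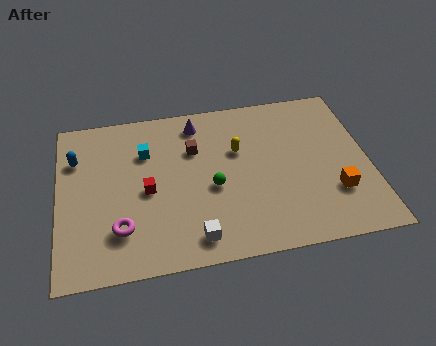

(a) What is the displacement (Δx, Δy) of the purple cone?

(-0.6, 2.7)

The purple cone was at about (6.7, 5.0) and moved to about (6.1, 7.7).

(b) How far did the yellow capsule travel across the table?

2.9

The yellow capsule moved from about (5.5, 7.5) to (7.8, 5.8), a distance of √(2.3² + 1.7²) ≈ 2.9.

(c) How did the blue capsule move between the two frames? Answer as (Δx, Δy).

(-0.8, 0.4)

The blue capsule was at about (1.6, 6.1) and moved to about (0.8, 6.5).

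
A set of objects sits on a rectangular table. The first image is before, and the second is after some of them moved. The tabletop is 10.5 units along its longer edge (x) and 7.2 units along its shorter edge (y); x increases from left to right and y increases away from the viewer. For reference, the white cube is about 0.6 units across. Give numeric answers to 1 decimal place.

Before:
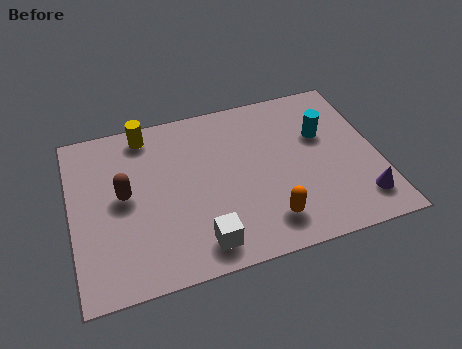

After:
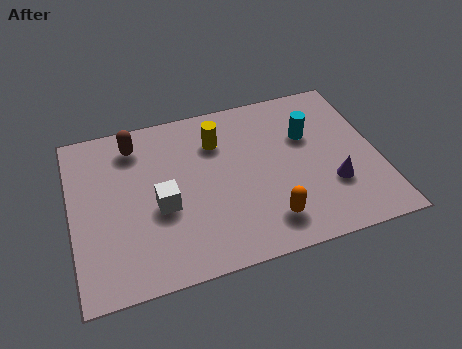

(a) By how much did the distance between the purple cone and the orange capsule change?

-0.7

They were about 3.2 units apart before and 2.5 after — 0.7 units closer together.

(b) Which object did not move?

the orange capsule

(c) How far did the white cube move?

2.2

The white cube moved from about (4.2, 1.1) to (3.0, 3.0), a distance of √(1.2² + 1.9²) ≈ 2.2.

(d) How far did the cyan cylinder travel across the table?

0.5

The cyan cylinder moved from about (8.7, 4.6) to (8.2, 4.7), a distance of √(0.5² + 0.1²) ≈ 0.5.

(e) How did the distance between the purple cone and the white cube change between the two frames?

+0.3

They were about 5.5 units apart before and 5.8 after — 0.3 units further apart.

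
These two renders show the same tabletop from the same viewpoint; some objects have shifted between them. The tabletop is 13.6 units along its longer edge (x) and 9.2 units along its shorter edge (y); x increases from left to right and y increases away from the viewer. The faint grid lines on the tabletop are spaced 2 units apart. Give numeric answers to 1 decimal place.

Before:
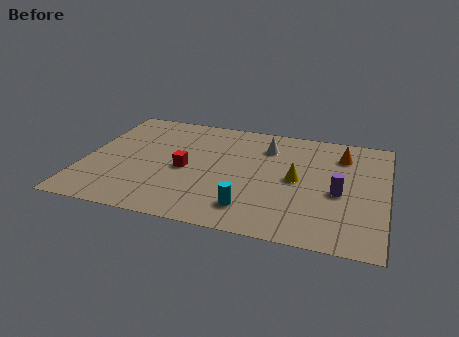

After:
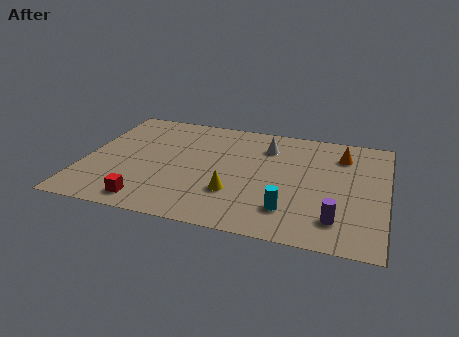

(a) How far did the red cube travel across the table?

3.3

The red cube moved from about (4.6, 4.2) to (3.2, 1.2), a distance of √(1.4² + 3.0²) ≈ 3.3.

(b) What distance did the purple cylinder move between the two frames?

2.1

The purple cylinder was near (11.5, 4.0) before and (11.5, 1.9) after, so it travelled √(0.0² + 2.1²) ≈ 2.1 units.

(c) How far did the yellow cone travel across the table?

3.2

From (9.6, 4.6) to (6.9, 2.8), the yellow cone covered √(2.7² + 1.8²) ≈ 3.2 units.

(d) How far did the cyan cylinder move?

1.7

The cyan cylinder moved from about (7.7, 1.8) to (9.4, 2.1), a distance of √(1.7² + 0.3²) ≈ 1.7.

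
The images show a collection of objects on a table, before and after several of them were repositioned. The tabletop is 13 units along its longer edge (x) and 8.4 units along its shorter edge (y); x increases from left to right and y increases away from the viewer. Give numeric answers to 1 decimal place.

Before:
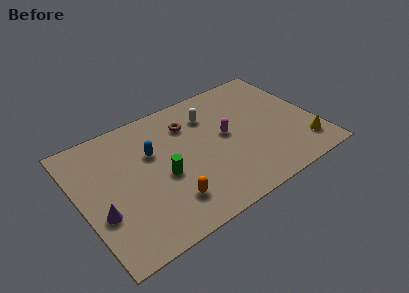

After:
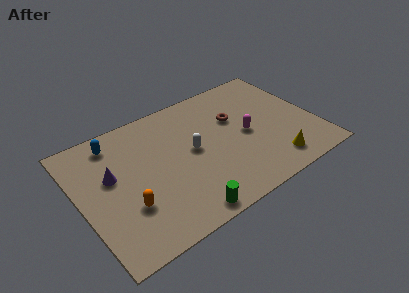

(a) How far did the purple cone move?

2.2

The purple cone moved from about (0.9, 3.0) to (1.8, 5.0), a distance of √(0.9² + 2.0²) ≈ 2.2.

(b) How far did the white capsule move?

2.3

From (7.5, 6.3) to (6.2, 4.4), the white capsule covered √(1.3² + 1.9²) ≈ 2.3 units.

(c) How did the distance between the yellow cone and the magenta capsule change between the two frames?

-2.0

Before: roughly 4.8 units apart; after: 2.8. That's 2.0 units closer together.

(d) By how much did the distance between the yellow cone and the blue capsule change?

+1.0

Before: roughly 8.7 units apart; after: 9.7. That's 1.0 units further apart.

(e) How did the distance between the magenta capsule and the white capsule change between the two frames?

+1.1

Before: roughly 1.9 units apart; after: 3.0. That's 1.1 units further apart.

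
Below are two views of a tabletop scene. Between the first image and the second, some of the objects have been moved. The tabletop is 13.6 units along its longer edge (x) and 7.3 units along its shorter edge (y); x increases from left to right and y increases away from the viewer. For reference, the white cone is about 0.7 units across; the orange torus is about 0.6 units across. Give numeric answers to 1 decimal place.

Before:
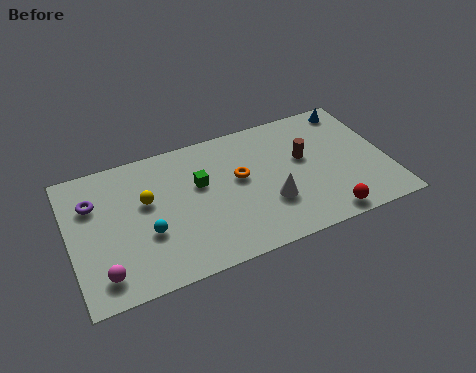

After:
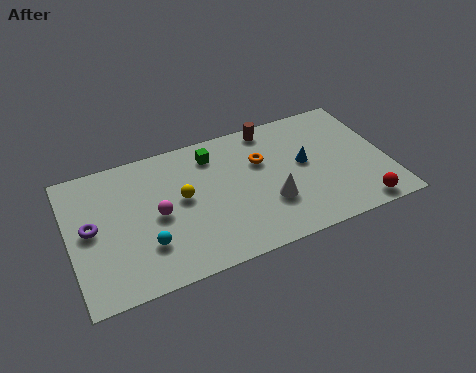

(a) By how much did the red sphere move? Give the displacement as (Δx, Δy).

(1.5, 0.0)

The red sphere was at about (10.6, 0.8) and moved to about (12.1, 0.8).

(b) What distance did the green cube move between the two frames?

1.6

The green cube moved from about (5.6, 4.5) to (6.3, 5.9), a distance of √(0.7² + 1.4²) ≈ 1.6.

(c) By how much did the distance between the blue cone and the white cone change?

-3.4

They were about 5.7 units apart before and 2.3 after — 3.4 units closer together.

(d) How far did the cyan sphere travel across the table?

0.6

From (3.2, 2.7) to (3.1, 2.1), the cyan sphere covered √(0.1² + 0.6²) ≈ 0.6 units.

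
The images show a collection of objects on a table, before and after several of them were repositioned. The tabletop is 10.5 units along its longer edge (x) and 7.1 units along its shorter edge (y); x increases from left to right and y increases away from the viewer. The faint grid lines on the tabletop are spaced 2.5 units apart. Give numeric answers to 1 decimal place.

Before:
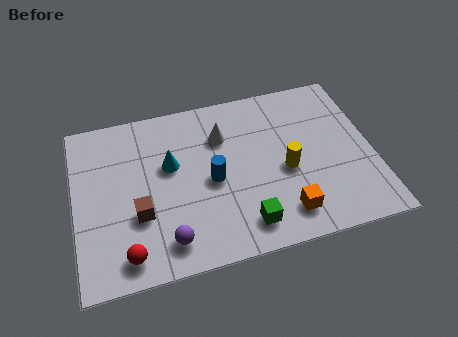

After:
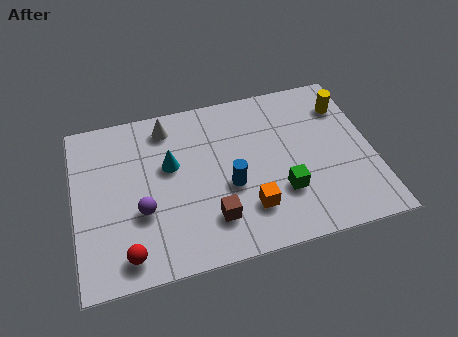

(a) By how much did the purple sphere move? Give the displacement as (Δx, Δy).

(-0.8, 1.4)

The purple sphere started near (3.1, 1.2) and ended near (2.3, 2.6).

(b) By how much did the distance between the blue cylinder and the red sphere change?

+0.3

They were about 3.9 units apart before and 4.2 after — 0.3 units further apart.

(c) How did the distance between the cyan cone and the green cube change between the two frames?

+0.4

They were about 3.9 units apart before and 4.3 after — 0.4 units further apart.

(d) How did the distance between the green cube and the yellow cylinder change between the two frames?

+1.6

The distance was about 2.5 in the first image and 4.1 in the second, so they moved 1.6 units further apart.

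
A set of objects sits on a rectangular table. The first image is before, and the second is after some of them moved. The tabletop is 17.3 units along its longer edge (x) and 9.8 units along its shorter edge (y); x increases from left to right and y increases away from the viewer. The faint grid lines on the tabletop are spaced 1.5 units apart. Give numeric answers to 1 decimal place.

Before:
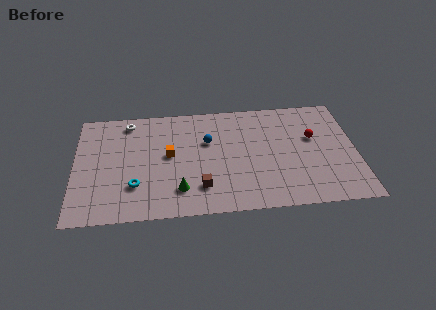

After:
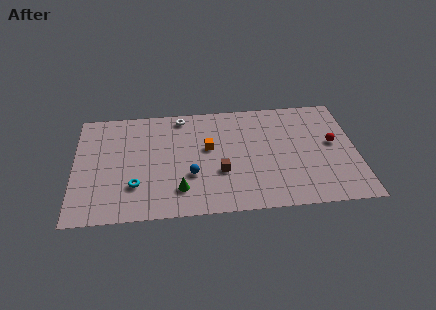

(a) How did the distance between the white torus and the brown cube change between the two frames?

-1.9

They were about 7.6 units apart before and 5.7 after — 1.9 units closer together.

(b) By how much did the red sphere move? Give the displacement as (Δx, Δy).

(1.2, -0.6)

The red sphere was at about (14.7, 6.0) and moved to about (15.9, 5.4).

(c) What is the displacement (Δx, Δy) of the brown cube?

(1.2, 1.2)

The brown cube started near (7.7, 2.3) and ended near (8.9, 3.5).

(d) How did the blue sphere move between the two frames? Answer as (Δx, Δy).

(-1.1, -2.9)

The blue sphere was at about (8.2, 6.3) and moved to about (7.1, 3.4).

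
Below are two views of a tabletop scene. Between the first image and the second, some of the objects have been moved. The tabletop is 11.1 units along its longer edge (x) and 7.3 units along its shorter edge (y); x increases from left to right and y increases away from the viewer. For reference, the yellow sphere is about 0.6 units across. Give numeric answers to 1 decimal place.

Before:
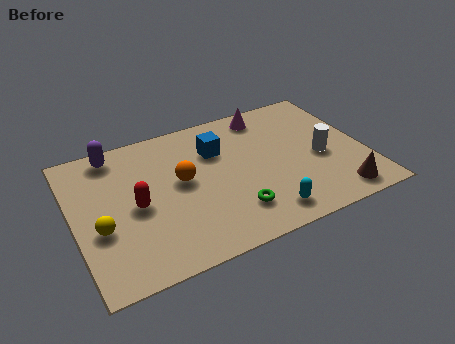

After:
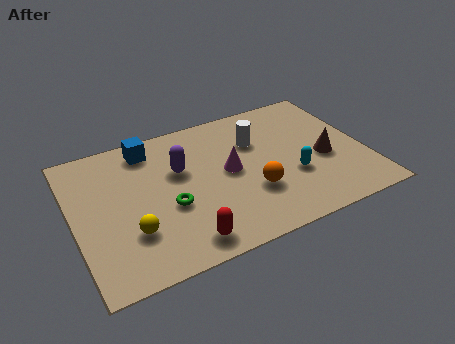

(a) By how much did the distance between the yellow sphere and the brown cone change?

-1.4

They were about 9.0 units apart before and 7.6 after — 1.4 units closer together.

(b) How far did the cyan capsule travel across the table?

2.0

The cyan capsule moved from about (6.9, 1.1) to (8.2, 2.6), a distance of √(1.3² + 1.5²) ≈ 2.0.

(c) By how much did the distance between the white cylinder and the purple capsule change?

-5.2

Before: roughly 8.2 units apart; after: 3.0. That's 5.2 units closer together.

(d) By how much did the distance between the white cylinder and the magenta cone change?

-1.8

The distance was about 3.5 in the first image and 1.7 in the second, so they moved 1.8 units closer together.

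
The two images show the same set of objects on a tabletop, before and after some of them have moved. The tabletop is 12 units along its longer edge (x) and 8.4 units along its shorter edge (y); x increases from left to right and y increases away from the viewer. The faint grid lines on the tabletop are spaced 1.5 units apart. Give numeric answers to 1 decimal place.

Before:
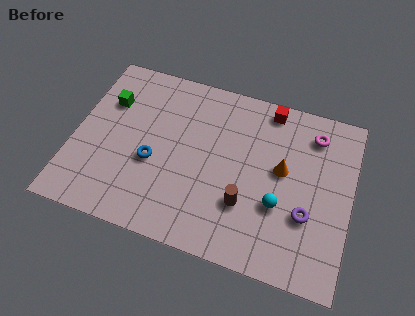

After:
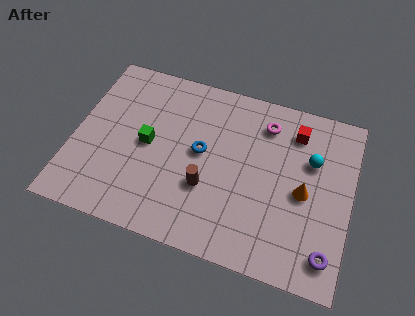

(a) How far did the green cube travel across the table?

2.5

The green cube moved from about (1.3, 5.8) to (3.2, 4.2), a distance of √(1.9² + 1.6²) ≈ 2.5.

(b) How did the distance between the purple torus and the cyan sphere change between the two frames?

+3.0

Before: roughly 1.2 units apart; after: 4.2. That's 3.0 units further apart.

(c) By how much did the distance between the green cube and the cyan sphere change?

-1.1

They were about 8.2 units apart before and 7.1 after — 1.1 units closer together.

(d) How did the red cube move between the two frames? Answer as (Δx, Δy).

(1.2, -0.8)

The red cube was at about (8.2, 7.5) and moved to about (9.4, 6.7).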